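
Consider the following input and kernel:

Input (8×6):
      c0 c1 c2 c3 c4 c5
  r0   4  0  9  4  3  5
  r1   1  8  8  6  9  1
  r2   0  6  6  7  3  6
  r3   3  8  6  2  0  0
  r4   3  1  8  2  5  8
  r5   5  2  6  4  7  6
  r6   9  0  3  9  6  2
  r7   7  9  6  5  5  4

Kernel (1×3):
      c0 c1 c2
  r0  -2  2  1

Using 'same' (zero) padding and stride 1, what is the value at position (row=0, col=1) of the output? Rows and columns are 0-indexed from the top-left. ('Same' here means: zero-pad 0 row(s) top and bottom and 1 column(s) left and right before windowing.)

1

The receptive field on the zero-padded input at this output position is [4 0 9]. Elementwise product with the kernel and sum: 4·-2 + 0·2 + 9·1.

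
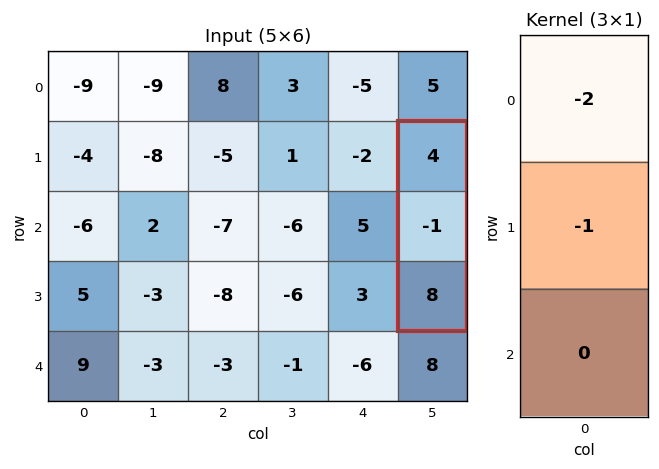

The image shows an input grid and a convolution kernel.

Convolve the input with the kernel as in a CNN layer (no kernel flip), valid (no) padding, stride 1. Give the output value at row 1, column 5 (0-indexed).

The receptive field on the input at this output position is [4 / -1 / 8]. Elementwise product with the kernel and sum: 4·-2 + -1·-1.

-7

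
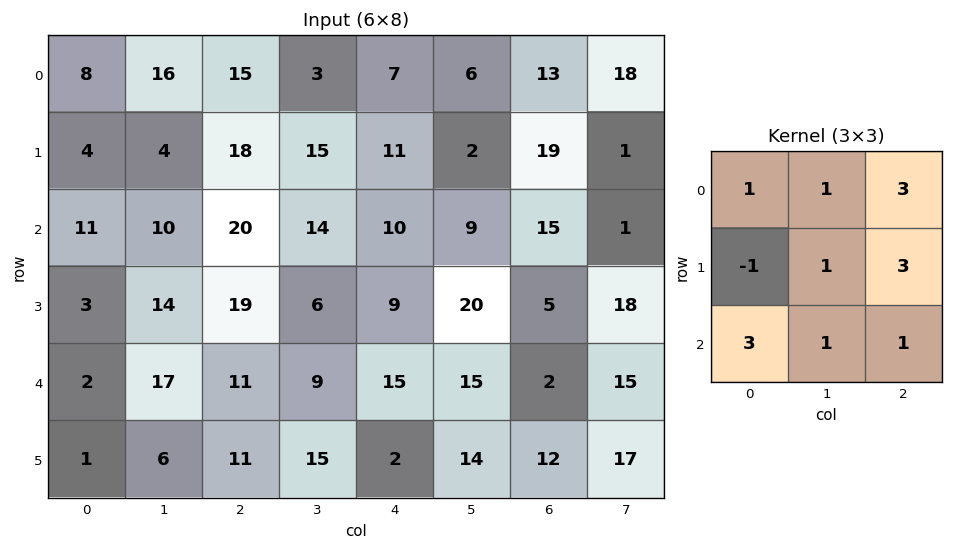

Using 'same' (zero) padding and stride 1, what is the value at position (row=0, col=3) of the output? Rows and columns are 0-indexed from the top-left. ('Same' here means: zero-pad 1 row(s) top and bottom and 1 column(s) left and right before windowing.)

The receptive field on the zero-padded input at this output position is [0 0 0 / 15 3 7 / 18 15 11]. Elementwise product with the kernel and sum: 0·1 + 0·1 + 0·3 + 15·-1 + 3·1 + 7·3 + 18·3 + 15·1 + 11·1.

89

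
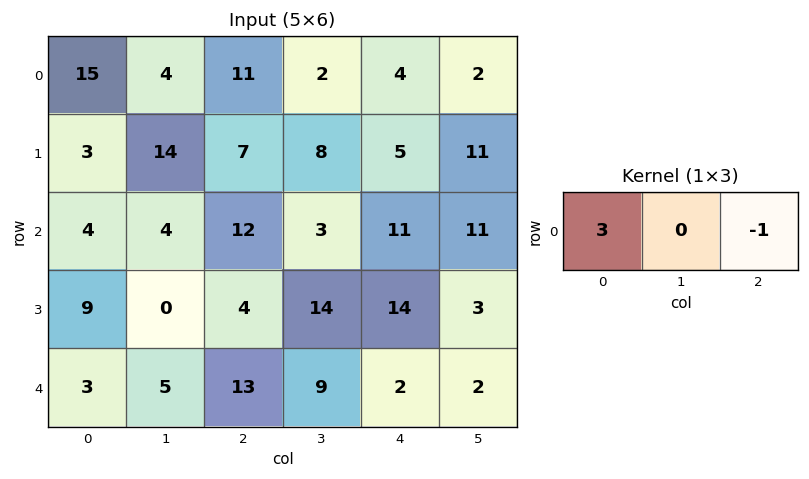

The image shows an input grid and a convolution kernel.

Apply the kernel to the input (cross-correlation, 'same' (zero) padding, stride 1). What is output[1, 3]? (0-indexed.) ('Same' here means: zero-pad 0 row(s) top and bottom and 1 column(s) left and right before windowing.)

16

The receptive field on the zero-padded input at this output position is [7 8 5]. Elementwise product with the kernel and sum: 7·3 + 5·-1.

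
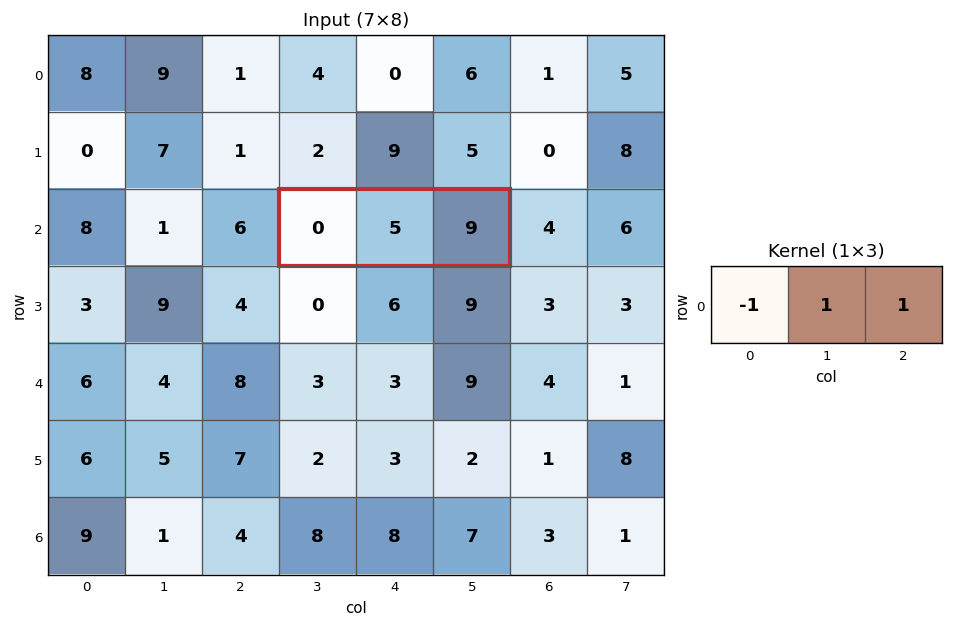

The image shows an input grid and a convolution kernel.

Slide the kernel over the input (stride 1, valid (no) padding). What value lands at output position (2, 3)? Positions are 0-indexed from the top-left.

14

The receptive field on the input at this output position is [0 5 9]. Elementwise product with the kernel and sum: 0·-1 + 5·1 + 9·1.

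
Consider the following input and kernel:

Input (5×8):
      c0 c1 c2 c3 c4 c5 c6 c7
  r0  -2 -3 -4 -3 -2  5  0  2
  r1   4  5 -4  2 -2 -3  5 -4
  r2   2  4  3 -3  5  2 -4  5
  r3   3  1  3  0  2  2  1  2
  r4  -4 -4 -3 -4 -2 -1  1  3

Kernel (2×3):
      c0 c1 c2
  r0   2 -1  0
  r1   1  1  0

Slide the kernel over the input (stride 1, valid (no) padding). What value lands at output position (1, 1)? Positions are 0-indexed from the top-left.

21

The receptive field on the input at this output position is [5 -4 2 / 4 3 -3]. Elementwise product with the kernel and sum: 5·2 + -4·-1 + 4·1 + 3·1.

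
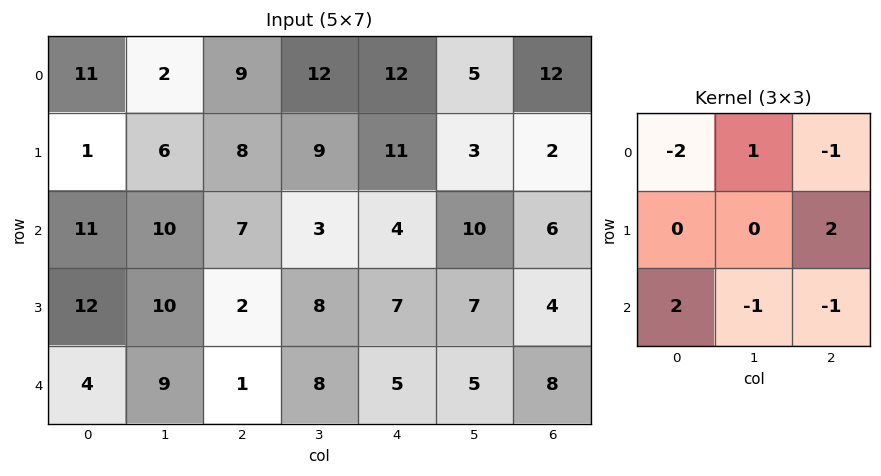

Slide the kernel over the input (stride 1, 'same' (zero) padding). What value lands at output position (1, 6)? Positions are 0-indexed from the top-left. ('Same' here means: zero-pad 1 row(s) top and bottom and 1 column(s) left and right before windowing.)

16

The receptive field on the zero-padded input at this output position is [5 12 0 / 3 2 0 / 10 6 0]. Elementwise product with the kernel and sum: 5·-2 + 12·1 + 0·-1 + 0·2 + 10·2 + 6·-1 + 0·-1.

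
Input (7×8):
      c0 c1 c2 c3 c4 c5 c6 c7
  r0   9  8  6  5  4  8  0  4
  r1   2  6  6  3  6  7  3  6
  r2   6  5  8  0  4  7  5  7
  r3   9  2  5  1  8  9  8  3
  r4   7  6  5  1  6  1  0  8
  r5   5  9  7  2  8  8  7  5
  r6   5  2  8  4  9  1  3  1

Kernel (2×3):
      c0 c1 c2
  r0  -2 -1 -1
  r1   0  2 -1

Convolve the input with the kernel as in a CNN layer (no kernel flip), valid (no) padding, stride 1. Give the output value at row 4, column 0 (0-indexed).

-14

The receptive field on the input at this output position is [7 6 5 / 5 9 7]. Elementwise product with the kernel and sum: 7·-2 + 6·-1 + 5·-1 + 9·2 + 7·-1.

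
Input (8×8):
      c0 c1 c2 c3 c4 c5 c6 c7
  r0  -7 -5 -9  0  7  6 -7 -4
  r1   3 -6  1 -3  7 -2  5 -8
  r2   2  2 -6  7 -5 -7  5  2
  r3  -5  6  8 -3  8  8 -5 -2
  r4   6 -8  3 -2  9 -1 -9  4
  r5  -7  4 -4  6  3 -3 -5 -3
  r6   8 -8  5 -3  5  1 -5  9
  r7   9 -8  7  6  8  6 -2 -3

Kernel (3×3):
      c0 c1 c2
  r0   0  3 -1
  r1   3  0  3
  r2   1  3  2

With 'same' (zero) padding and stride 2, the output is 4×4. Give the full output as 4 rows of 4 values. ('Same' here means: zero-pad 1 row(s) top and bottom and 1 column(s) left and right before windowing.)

Output[0,0]: The receptive field on the zero-padded input at this output position is [0 0 0 / 0 -7 -5 / 0 3 -6]. Elementwise product with the kernel and sum: 0·3 + 0·-1 + 0·3 + -5·3 + 0·1 + 3·3 + -6·2.

-18 -24 32 3
18 57 60 -3
-58 1 16 -28
-38 -26 48 12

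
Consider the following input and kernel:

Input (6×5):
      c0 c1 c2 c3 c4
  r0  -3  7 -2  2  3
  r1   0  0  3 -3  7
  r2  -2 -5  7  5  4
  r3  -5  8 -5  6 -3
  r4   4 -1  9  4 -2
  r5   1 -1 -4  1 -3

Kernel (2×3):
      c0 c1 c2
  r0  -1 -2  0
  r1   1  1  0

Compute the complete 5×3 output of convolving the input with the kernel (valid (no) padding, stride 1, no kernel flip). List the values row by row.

Output[0,0]: The receptive field on the input at this output position is [-3 7 -2 / 0 0 3]. Elementwise product with the kernel and sum: -3·-1 + 7·-2 + 0·1 + 0·1.
Output[0,1]: The receptive field on the input at this output position is [7 -2 2 / 0 3 -3]. Elementwise product with the kernel and sum: 7·-1 + -2·-2 + 0·1 + 3·1.

-11 0 -2
-7 -4 15
15 -6 -16
-8 10 6
-2 -22 -20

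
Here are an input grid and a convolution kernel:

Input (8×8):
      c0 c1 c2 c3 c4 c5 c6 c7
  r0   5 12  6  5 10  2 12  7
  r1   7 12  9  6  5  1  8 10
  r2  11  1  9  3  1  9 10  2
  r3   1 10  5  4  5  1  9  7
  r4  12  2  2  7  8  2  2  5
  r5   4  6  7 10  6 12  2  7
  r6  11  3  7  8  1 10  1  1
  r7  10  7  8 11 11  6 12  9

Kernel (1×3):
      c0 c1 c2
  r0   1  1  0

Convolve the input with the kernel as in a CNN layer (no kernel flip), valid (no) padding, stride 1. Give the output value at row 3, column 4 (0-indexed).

6

The receptive field on the input at this output position is [5 1 9]. Elementwise product with the kernel and sum: 5·1 + 1·1.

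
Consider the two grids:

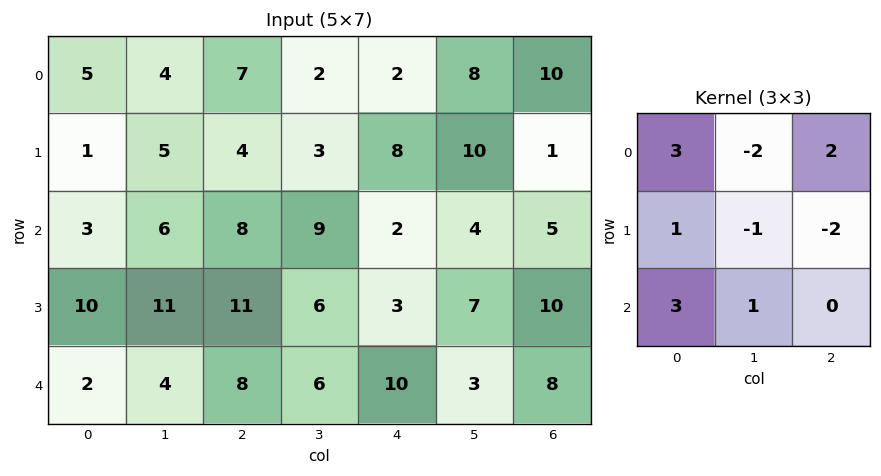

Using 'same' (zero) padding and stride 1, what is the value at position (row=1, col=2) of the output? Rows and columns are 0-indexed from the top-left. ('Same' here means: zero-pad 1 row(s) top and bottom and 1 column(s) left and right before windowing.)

23

The receptive field on the zero-padded input at this output position is [4 7 2 / 5 4 3 / 6 8 9]. Elementwise product with the kernel and sum: 4·3 + 7·-2 + 2·2 + 5·1 + 4·-1 + 3·-2 + 6·3 + 8·1.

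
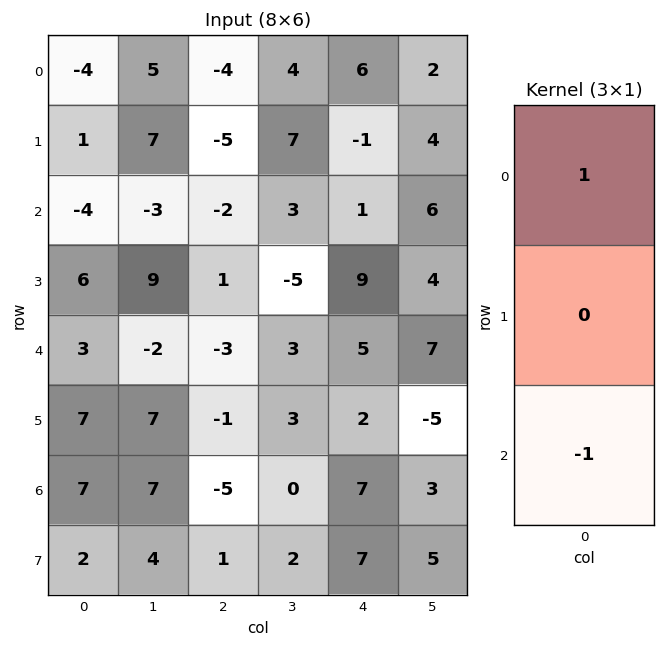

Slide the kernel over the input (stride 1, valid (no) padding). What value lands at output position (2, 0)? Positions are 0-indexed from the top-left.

The receptive field on the input at this output position is [-4 / 6 / 3]. Elementwise product with the kernel and sum: -4·1 + 3·-1.

-7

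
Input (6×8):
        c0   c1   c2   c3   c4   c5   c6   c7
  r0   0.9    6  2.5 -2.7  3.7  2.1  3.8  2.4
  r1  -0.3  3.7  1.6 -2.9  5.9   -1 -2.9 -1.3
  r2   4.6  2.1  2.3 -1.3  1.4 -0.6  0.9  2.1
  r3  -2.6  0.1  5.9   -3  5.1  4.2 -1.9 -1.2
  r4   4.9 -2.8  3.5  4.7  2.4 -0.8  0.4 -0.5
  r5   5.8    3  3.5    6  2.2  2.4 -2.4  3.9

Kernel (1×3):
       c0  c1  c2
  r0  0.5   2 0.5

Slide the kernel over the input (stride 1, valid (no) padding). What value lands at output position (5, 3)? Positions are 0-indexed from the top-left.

8.6

The receptive field on the input at this output position is [6 2.2 2.4]. Elementwise product with the kernel and sum: 6·0.5 + 2.2·2 + 2.4·0.5.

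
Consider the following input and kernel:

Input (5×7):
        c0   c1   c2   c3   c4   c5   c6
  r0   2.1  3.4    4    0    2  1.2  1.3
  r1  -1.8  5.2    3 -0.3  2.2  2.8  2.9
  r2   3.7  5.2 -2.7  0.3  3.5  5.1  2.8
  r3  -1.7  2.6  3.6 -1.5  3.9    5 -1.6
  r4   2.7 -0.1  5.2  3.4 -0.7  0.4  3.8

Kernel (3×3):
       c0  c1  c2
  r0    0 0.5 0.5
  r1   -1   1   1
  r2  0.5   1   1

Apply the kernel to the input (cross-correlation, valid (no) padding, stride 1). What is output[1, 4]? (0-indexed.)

The receptive field on the input at this output position is [2.2 2.8 2.9 / 3.5 5.1 2.8 / 3.9 5 -1.6]. Elementwise product with the kernel and sum: 2.8·0.5 + 2.9·0.5 + 3.5·-1 + 5.1·1 + 2.8·1 + 3.9·0.5 + 5·1 + -1.6·1.

12.6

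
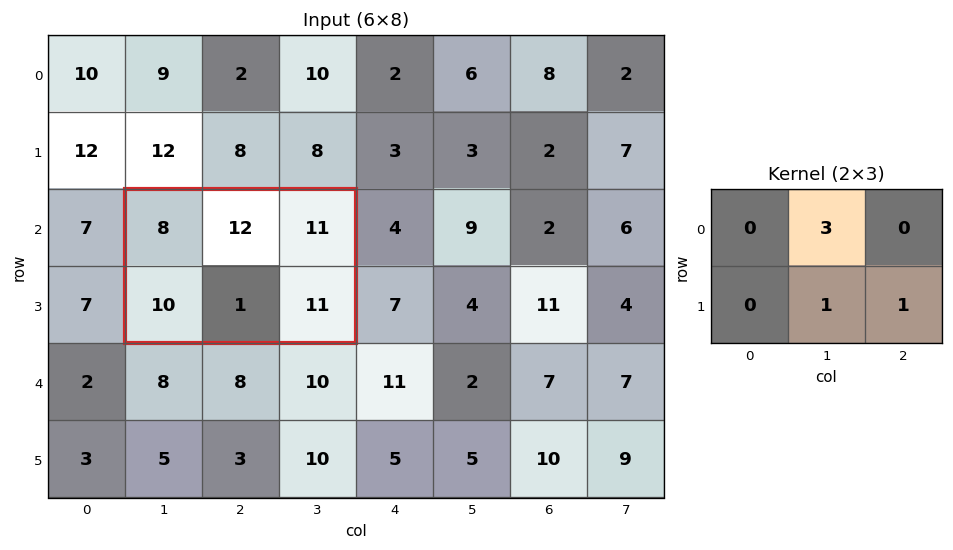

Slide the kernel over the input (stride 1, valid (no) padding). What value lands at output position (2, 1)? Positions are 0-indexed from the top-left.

48

The receptive field on the input at this output position is [8 12 11 / 10 1 11]. Elementwise product with the kernel and sum: 12·3 + 1·1 + 11·1.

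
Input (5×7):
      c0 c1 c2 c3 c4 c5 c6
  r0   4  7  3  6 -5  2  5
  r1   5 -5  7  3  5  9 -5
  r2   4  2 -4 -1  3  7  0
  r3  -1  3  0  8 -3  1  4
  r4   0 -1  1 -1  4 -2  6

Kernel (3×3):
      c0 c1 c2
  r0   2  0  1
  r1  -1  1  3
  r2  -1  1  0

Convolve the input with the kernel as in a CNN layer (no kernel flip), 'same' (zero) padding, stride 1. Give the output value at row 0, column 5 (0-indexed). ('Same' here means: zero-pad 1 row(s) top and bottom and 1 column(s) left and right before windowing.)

The receptive field on the zero-padded input at this output position is [0 0 0 / -5 2 5 / 5 9 -5]. Elementwise product with the kernel and sum: 0·2 + 0·1 + -5·-1 + 2·1 + 5·3 + 5·-1 + 9·1.

26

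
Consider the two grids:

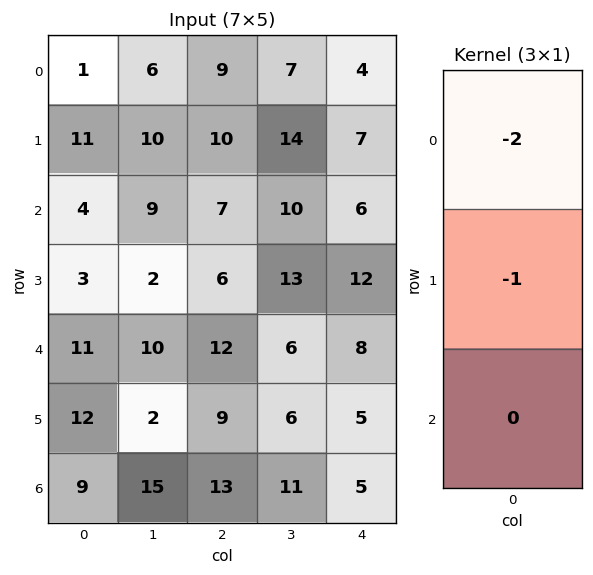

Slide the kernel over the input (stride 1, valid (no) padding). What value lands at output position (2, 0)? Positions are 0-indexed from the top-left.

-11

The receptive field on the input at this output position is [4 / 3 / 11]. Elementwise product with the kernel and sum: 4·-2 + 3·-1.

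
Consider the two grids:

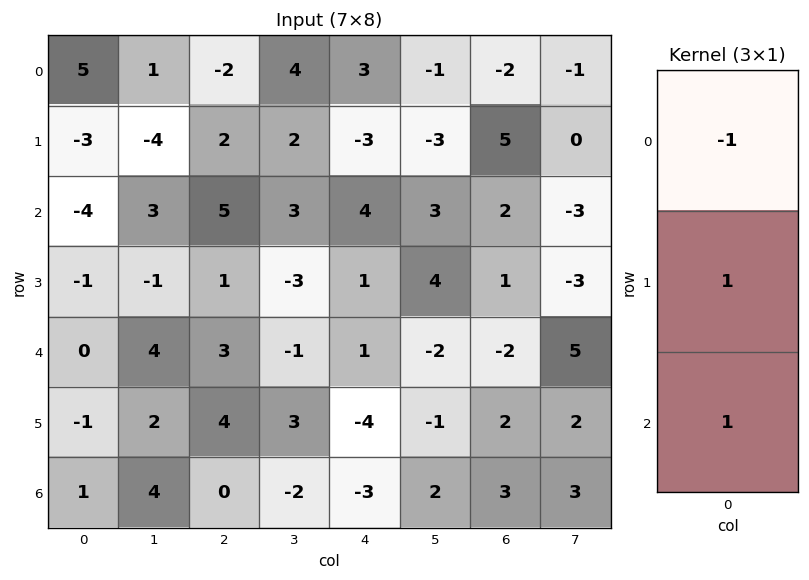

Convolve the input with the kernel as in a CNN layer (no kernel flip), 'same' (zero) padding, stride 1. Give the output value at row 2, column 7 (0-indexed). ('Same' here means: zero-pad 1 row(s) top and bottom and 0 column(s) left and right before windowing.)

-6

The receptive field on the zero-padded input at this output position is [0 / -3 / -3]. Elementwise product with the kernel and sum: 0·-1 + -3·1 + -3·1.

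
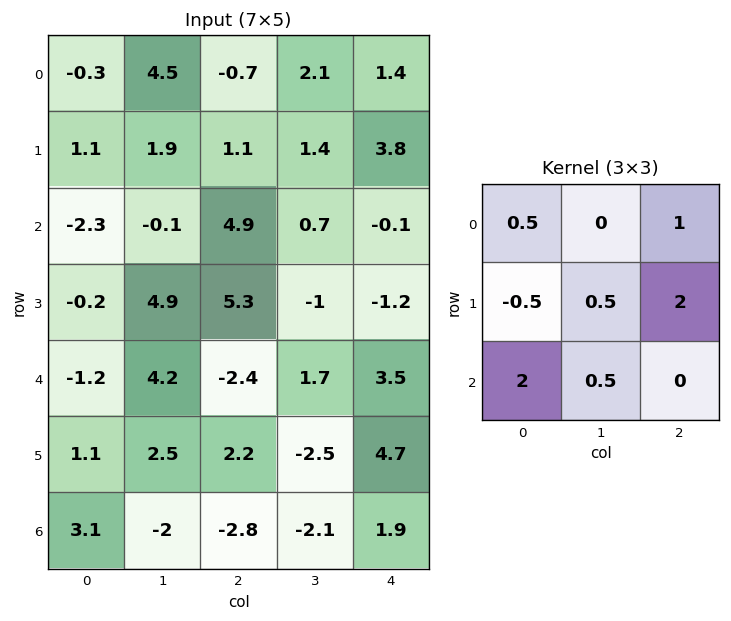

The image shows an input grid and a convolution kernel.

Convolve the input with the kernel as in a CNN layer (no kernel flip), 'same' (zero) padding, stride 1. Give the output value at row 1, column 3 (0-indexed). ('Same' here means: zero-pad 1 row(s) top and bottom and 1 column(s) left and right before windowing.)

The receptive field on the zero-padded input at this output position is [-0.7 2.1 1.4 / 1.1 1.4 3.8 / 4.9 0.7 -0.1]. Elementwise product with the kernel and sum: -0.7·0.5 + 1.4·1 + 1.1·-0.5 + 1.4·0.5 + 3.8·2 + 4.9·2 + 0.7·0.5.

18.95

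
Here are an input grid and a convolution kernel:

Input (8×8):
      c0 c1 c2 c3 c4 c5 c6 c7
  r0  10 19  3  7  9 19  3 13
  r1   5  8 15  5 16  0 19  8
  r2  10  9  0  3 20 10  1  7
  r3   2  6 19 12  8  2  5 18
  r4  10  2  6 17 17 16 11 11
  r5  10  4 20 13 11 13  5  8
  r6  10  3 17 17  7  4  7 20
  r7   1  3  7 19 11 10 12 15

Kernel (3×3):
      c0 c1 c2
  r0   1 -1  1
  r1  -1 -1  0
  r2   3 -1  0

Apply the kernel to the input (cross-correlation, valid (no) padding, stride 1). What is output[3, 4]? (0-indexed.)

-2

The receptive field on the input at this output position is [8 2 5 / 17 16 11 / 11 13 5]. Elementwise product with the kernel and sum: 8·1 + 2·-1 + 5·1 + 17·-1 + 16·-1 + 11·3 + 13·-1.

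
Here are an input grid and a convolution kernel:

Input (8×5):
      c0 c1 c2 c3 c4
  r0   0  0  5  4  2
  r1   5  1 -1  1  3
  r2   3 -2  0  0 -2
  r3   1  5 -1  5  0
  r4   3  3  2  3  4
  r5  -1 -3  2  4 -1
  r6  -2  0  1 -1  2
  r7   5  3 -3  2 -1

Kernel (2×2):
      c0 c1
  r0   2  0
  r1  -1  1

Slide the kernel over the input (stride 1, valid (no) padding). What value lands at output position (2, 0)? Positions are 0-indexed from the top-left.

10

The receptive field on the input at this output position is [3 -2 / 1 5]. Elementwise product with the kernel and sum: 3·2 + 1·-1 + 5·1.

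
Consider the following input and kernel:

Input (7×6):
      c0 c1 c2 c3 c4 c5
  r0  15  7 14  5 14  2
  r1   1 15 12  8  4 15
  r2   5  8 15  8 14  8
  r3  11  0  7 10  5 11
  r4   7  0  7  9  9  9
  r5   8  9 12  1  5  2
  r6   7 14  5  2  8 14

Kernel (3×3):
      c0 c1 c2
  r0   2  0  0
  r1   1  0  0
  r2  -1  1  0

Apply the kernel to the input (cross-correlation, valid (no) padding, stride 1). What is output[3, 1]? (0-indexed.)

The receptive field on the input at this output position is [0 7 10 / 0 7 9 / 9 12 1]. Elementwise product with the kernel and sum: 0·2 + 0·1 + 9·-1 + 12·1.

3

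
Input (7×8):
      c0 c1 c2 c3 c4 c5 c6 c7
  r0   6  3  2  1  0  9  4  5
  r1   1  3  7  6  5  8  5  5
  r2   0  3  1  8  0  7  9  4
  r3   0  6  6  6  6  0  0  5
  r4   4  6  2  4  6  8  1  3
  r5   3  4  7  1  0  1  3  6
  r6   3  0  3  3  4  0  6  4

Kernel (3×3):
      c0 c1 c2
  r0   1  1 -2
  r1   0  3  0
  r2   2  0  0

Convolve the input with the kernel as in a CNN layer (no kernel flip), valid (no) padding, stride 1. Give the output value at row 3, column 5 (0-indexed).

-5

The receptive field on the input at this output position is [0 0 5 / 8 1 3 / 1 3 6]. Elementwise product with the kernel and sum: 0·1 + 0·1 + 5·-2 + 1·3 + 1·2.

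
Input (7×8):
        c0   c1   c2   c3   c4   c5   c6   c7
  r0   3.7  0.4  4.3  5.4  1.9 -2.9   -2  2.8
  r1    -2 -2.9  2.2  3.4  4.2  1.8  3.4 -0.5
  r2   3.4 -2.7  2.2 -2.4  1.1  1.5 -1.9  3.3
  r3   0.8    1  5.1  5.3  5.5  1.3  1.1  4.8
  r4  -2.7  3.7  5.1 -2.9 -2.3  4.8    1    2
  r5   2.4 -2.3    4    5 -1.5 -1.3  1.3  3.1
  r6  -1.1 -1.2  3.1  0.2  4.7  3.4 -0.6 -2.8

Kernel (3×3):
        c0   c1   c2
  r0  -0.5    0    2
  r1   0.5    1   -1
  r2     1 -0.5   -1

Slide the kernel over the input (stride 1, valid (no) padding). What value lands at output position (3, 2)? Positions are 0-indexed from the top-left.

The receptive field on the input at this output position is [5.1 5.3 5.5 / 5.1 -2.9 -2.3 / 4 5 -1.5]. Elementwise product with the kernel and sum: 5.1·-0.5 + 5.5·2 + 5.1·0.5 + -2.9·1 + -2.3·-1 + 4·1 + 5·-0.5 + -1.5·-1.

13.4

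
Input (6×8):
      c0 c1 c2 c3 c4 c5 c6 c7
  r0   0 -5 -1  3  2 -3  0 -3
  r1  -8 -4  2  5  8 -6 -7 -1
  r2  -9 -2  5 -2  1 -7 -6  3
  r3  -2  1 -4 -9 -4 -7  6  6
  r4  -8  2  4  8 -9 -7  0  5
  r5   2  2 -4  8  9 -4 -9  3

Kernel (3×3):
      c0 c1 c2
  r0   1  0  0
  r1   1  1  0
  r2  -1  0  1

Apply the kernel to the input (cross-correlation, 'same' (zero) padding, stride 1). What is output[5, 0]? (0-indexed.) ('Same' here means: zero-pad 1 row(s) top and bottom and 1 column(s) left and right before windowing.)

The receptive field on the zero-padded input at this output position is [0 -8 2 / 0 2 2 / 0 0 0]. Elementwise product with the kernel and sum: 0·1 + 0·1 + 2·1 + 0·-1 + 0·1.

2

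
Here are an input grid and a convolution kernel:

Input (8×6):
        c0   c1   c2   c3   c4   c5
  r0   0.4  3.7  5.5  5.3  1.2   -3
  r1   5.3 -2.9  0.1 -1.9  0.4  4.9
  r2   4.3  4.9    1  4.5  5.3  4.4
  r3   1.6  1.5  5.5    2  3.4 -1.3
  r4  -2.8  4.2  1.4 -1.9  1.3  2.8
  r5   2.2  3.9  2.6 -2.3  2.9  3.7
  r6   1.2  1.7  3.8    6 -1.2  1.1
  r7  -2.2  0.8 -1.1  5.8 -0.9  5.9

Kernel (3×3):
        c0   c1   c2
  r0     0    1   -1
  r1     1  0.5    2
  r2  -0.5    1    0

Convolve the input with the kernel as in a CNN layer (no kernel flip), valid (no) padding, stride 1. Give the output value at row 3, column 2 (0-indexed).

-1.95

The receptive field on the input at this output position is [5.5 2 3.4 / 1.4 -1.9 1.3 / 2.6 -2.3 2.9]. Elementwise product with the kernel and sum: 2·1 + 3.4·-1 + 1.4·1 + -1.9·0.5 + 1.3·2 + 2.6·-0.5 + -2.3·1.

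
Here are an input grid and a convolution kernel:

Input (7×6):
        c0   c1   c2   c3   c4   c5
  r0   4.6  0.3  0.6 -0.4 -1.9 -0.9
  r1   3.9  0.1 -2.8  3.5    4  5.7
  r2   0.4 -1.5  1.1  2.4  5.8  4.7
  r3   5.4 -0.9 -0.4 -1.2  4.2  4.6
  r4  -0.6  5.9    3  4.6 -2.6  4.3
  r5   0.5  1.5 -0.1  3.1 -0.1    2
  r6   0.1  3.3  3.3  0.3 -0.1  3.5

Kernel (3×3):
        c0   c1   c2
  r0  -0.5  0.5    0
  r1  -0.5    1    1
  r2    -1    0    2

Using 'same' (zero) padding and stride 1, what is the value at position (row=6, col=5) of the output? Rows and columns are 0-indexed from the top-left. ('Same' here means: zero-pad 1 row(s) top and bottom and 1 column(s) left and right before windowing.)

The receptive field on the zero-padded input at this output position is [-0.1 2 0 / -0.1 3.5 0 / 0 0 0]. Elementwise product with the kernel and sum: -0.1·-0.5 + 2·0.5 + -0.1·-0.5 + 3.5·1 + 0·1 + 0·-1 + 0·2.

4.6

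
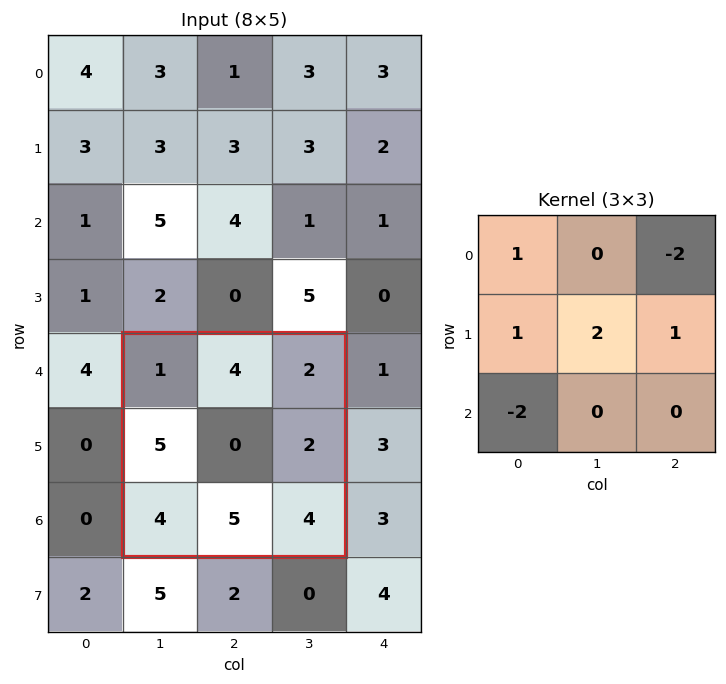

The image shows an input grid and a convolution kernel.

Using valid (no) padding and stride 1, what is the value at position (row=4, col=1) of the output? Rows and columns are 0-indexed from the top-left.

-4

The receptive field on the input at this output position is [1 4 2 / 5 0 2 / 4 5 4]. Elementwise product with the kernel and sum: 1·1 + 2·-2 + 5·1 + 0·2 + 2·1 + 4·-2.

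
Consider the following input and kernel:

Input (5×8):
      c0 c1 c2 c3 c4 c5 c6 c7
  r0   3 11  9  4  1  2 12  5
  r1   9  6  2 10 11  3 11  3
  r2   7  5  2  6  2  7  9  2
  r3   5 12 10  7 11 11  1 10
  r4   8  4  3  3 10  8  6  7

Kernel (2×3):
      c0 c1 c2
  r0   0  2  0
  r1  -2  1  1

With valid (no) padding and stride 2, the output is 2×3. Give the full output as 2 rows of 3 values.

12 25 -4
22 10 4

Output[0,0]: The receptive field on the input at this output position is [3 11 9 / 9 6 2]. Elementwise product with the kernel and sum: 11·2 + 9·-2 + 6·1 + 2·1.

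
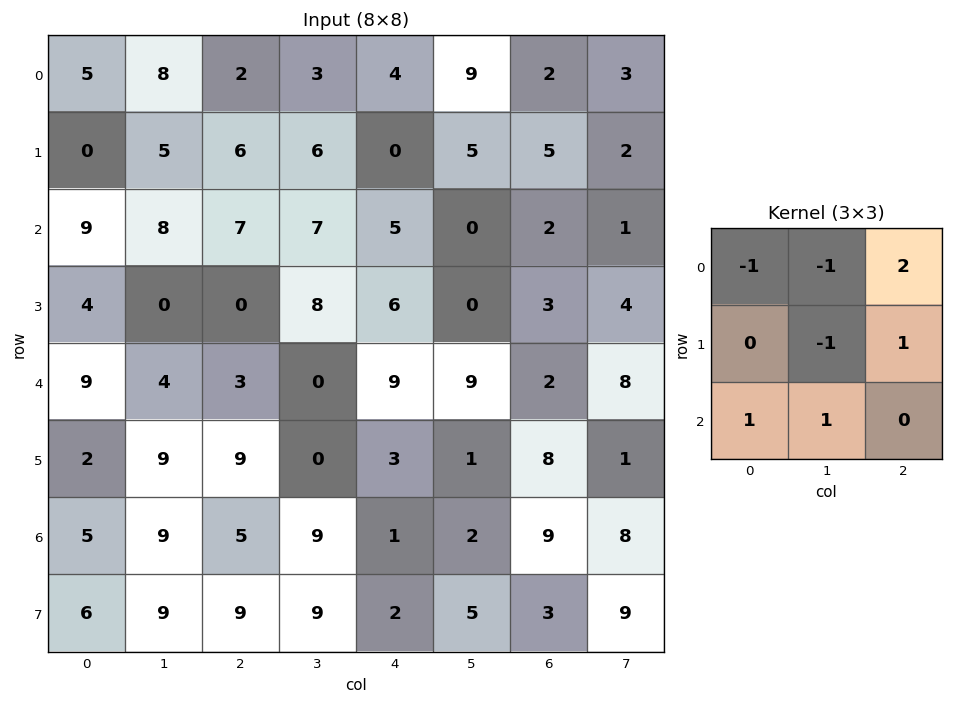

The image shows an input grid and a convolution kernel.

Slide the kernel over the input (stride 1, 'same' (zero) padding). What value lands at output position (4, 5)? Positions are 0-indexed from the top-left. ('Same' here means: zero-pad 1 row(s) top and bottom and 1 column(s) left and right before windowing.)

-3

The receptive field on the zero-padded input at this output position is [6 0 3 / 9 9 2 / 3 1 8]. Elementwise product with the kernel and sum: 6·-1 + 0·-1 + 3·2 + 9·-1 + 2·1 + 3·1 + 1·1.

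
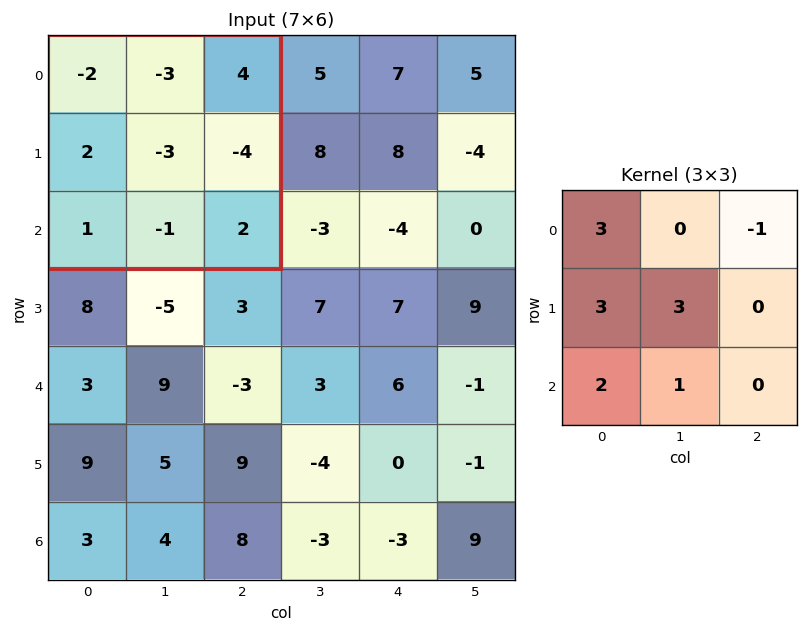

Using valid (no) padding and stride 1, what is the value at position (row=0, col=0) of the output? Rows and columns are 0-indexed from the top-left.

-12

The receptive field on the input at this output position is [-2 -3 4 / 2 -3 -4 / 1 -1 2]. Elementwise product with the kernel and sum: -2·3 + 4·-1 + 2·3 + -3·3 + 1·2 + -1·1.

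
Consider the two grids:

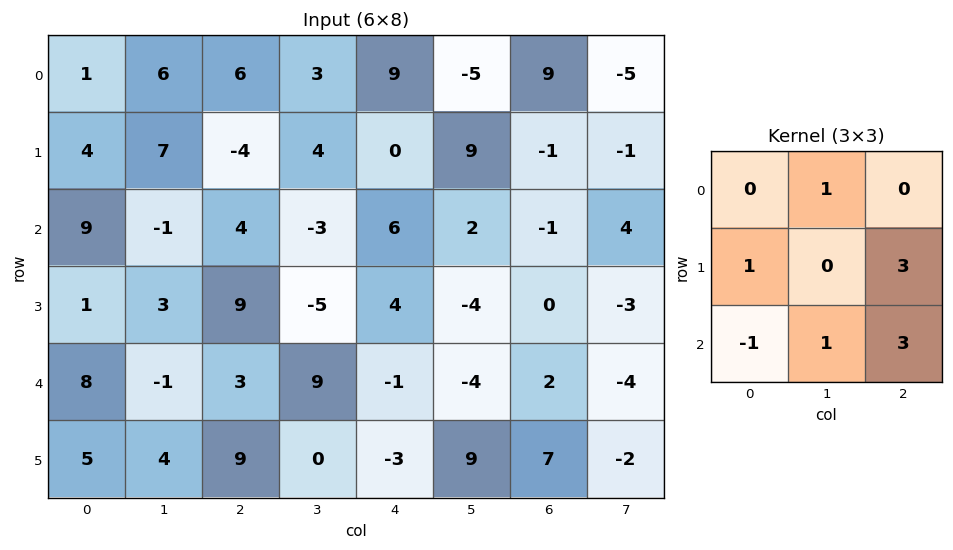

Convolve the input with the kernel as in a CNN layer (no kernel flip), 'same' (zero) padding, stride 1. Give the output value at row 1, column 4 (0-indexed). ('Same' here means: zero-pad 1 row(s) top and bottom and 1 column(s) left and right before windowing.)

The receptive field on the zero-padded input at this output position is [3 9 -5 / 4 0 9 / -3 6 2]. Elementwise product with the kernel and sum: 9·1 + 4·1 + 9·3 + -3·-1 + 6·1 + 2·3.

55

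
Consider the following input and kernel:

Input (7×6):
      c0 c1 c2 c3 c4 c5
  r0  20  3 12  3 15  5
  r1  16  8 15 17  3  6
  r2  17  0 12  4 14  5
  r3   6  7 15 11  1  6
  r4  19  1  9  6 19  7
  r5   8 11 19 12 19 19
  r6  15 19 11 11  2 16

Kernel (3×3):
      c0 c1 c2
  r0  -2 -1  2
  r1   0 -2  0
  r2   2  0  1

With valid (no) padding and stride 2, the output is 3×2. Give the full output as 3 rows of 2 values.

Output[0,0]: The receptive field on the input at this output position is [20 3 12 / 16 8 15 / 17 0 12]. Elementwise product with the kernel and sum: 20·-2 + 3·-1 + 12·2 + 8·-2 + 17·2 + 12·1.

11 7
23 15
-2 14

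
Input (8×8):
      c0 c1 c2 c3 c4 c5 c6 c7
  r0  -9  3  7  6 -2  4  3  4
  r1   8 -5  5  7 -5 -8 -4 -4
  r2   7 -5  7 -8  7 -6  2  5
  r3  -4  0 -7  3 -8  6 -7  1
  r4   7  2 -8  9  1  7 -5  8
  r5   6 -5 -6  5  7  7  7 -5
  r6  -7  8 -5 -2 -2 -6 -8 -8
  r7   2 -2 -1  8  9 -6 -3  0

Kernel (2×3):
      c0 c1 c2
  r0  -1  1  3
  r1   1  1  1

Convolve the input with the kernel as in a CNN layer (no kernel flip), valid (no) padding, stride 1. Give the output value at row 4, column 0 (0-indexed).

The receptive field on the input at this output position is [7 2 -8 / 6 -5 -6]. Elementwise product with the kernel and sum: 7·-1 + 2·1 + -8·3 + 6·1 + -5·1 + -6·1.

-34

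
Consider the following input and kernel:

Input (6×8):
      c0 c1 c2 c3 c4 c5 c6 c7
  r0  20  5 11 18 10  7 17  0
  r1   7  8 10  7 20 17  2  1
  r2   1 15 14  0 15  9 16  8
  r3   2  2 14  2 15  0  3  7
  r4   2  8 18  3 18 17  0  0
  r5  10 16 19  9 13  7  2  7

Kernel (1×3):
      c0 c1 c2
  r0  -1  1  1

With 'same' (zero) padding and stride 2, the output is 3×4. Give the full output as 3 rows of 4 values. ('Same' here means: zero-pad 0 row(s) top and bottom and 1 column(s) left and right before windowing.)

25 24 -1 10
16 -1 24 15
10 13 32 -17

Output[0,0]: The receptive field on the zero-padded input at this output position is [0 20 5]. Elementwise product with the kernel and sum: 0·-1 + 20·1 + 5·1.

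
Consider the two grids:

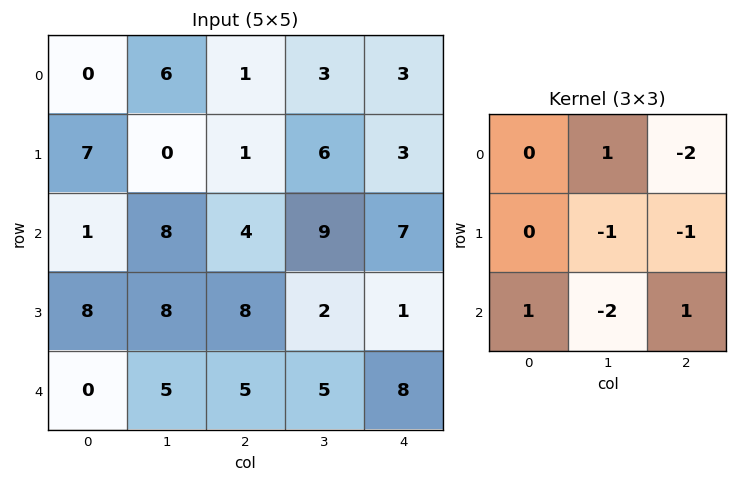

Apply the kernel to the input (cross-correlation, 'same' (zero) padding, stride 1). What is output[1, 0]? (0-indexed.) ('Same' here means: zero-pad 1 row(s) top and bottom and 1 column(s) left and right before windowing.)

-13

The receptive field on the zero-padded input at this output position is [0 0 6 / 0 7 0 / 0 1 8]. Elementwise product with the kernel and sum: 0·1 + 6·-2 + 7·-1 + 0·-1 + 0·1 + 1·-2 + 8·1.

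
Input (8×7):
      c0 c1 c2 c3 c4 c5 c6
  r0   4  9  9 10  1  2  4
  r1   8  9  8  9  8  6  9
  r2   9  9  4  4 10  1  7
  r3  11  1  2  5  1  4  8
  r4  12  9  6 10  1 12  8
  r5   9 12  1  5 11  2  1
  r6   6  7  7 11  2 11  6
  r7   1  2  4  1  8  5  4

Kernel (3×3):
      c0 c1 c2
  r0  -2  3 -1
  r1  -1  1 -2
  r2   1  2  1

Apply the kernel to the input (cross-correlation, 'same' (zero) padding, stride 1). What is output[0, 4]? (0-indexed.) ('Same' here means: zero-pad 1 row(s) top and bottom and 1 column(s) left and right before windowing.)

The receptive field on the zero-padded input at this output position is [0 0 0 / 10 1 2 / 9 8 6]. Elementwise product with the kernel and sum: 0·-2 + 0·3 + 0·-1 + 10·-1 + 1·1 + 2·-2 + 9·1 + 8·2 + 6·1.

18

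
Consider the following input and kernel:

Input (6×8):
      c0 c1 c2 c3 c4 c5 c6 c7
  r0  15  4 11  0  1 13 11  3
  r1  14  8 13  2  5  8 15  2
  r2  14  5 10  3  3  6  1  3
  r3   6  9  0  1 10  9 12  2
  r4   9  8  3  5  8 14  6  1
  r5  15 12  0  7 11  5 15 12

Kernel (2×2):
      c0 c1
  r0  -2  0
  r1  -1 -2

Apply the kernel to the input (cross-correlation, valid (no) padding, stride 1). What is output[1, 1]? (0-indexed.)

-41

The receptive field on the input at this output position is [8 13 / 5 10]. Elementwise product with the kernel and sum: 8·-2 + 5·-1 + 10·-2.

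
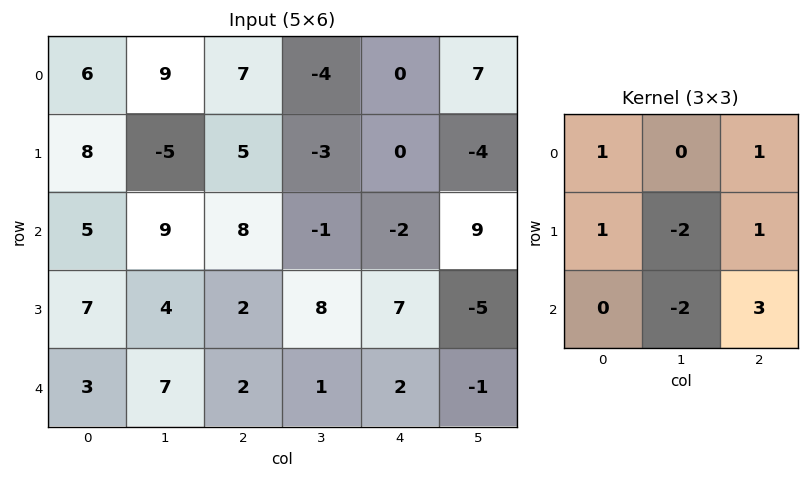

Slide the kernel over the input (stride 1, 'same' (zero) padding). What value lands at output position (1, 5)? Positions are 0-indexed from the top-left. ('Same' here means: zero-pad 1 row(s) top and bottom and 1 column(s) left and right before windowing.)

-10

The receptive field on the zero-padded input at this output position is [0 7 0 / 0 -4 0 / -2 9 0]. Elementwise product with the kernel and sum: 0·1 + 0·1 + 0·1 + -4·-2 + 0·1 + 9·-2 + 0·3.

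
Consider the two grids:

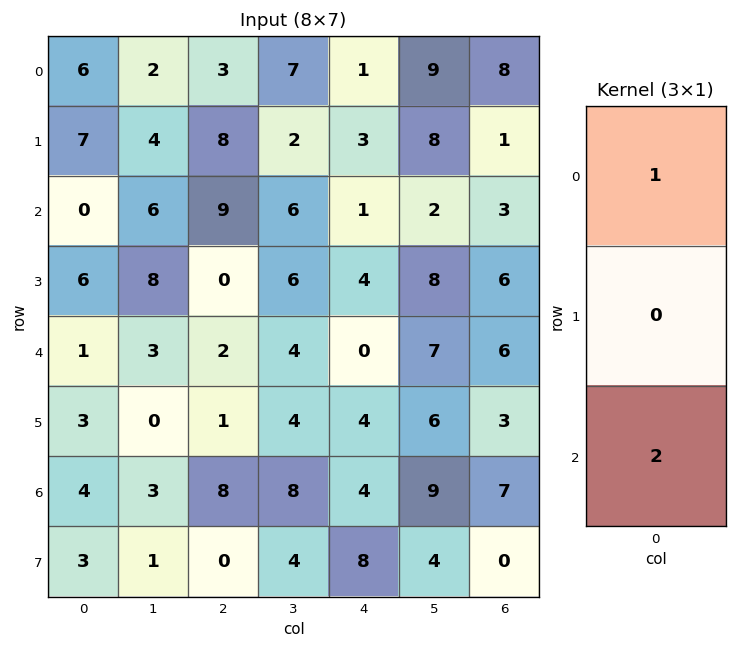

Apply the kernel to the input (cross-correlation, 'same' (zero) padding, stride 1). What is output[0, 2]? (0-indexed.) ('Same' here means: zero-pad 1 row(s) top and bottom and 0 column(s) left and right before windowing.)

The receptive field on the zero-padded input at this output position is [0 / 3 / 8]. Elementwise product with the kernel and sum: 0·1 + 8·2.

16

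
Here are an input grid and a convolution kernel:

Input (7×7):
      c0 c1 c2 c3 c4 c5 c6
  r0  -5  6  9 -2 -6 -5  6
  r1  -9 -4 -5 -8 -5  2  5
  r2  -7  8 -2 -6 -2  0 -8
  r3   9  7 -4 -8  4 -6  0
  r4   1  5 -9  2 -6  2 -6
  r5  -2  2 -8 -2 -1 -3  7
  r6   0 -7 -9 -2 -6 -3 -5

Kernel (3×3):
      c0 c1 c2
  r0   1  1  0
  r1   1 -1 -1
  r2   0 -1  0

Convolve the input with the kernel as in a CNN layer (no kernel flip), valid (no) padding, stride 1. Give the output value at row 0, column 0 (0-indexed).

The receptive field on the input at this output position is [-5 6 9 / -9 -4 -5 / -7 8 -2]. Elementwise product with the kernel and sum: -5·1 + 6·1 + -9·1 + -4·-1 + -5·-1 + 8·-1.

-7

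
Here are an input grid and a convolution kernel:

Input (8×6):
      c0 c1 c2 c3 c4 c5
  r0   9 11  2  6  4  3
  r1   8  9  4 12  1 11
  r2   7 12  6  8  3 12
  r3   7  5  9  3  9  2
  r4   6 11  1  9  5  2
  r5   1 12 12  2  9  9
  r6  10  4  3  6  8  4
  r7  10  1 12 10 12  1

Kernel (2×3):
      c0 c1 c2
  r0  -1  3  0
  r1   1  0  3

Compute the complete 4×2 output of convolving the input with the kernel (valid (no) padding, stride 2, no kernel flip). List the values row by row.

Output[0,0]: The receptive field on the input at this output position is [9 11 2 / 8 9 4]. Elementwise product with the kernel and sum: 9·-1 + 11·3 + 8·1 + 4·3.

44 23
63 54
64 65
48 63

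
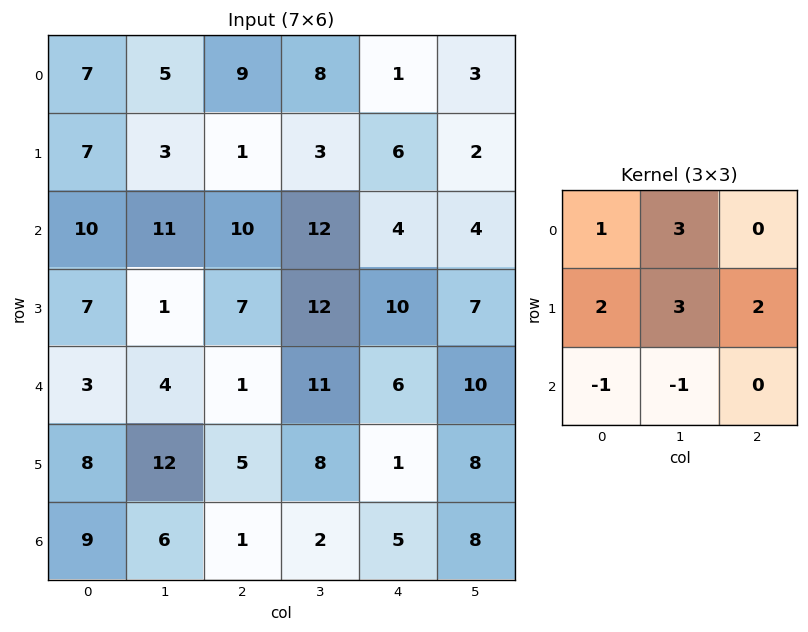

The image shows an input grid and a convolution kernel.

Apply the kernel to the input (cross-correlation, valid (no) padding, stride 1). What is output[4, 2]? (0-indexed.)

The receptive field on the input at this output position is [1 11 6 / 5 8 1 / 1 2 5]. Elementwise product with the kernel and sum: 1·1 + 11·3 + 5·2 + 8·3 + 1·2 + 1·-1 + 2·-1.

67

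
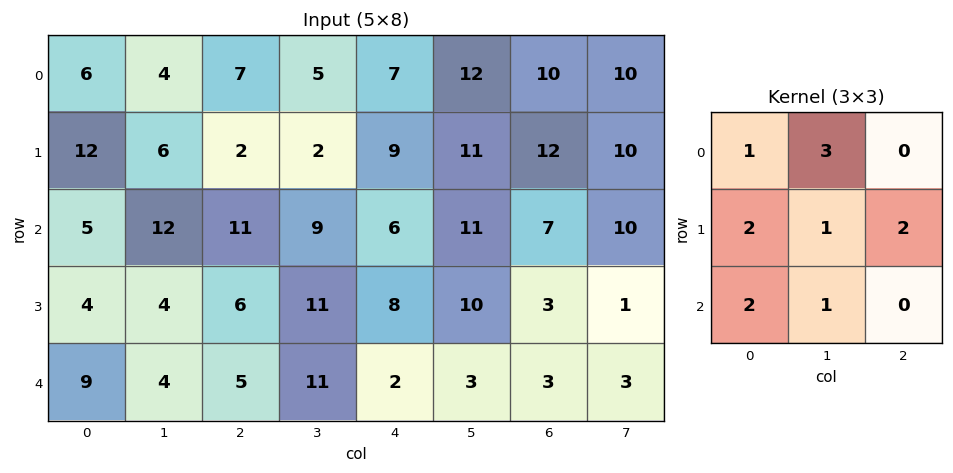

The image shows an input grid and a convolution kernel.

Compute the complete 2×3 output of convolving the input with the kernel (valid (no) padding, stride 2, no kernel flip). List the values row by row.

Output[0,0]: The receptive field on the input at this output position is [6 4 7 / 12 6 2 / 5 12 11]. Elementwise product with the kernel and sum: 6·1 + 4·3 + 12·2 + 6·1 + 2·2 + 5·2 + 12·1.

74 77 119
87 98 78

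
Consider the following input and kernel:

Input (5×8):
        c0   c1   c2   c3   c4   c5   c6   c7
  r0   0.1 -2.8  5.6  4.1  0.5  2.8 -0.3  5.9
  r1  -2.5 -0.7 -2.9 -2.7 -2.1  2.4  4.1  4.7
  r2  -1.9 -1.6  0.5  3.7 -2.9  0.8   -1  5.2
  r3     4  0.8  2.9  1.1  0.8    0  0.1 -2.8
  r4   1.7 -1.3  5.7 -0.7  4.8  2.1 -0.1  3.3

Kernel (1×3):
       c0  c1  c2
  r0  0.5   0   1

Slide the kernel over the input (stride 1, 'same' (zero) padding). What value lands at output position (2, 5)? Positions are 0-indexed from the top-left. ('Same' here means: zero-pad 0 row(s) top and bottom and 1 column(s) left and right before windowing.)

The receptive field on the zero-padded input at this output position is [-2.9 0.8 -1]. Elementwise product with the kernel and sum: -2.9·0.5 + -1·1.

-2.45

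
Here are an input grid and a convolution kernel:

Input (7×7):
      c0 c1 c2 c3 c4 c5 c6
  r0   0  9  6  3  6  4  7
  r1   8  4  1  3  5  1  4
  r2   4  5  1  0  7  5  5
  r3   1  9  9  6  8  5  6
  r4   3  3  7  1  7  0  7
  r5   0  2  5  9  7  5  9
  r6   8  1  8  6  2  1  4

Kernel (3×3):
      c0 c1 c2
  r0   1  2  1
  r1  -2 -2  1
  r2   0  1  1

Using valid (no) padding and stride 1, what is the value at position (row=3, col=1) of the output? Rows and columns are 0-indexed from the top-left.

The receptive field on the input at this output position is [9 9 6 / 3 7 1 / 2 5 9]. Elementwise product with the kernel and sum: 9·1 + 9·2 + 6·1 + 3·-2 + 7·-2 + 1·1 + 5·1 + 9·1.

28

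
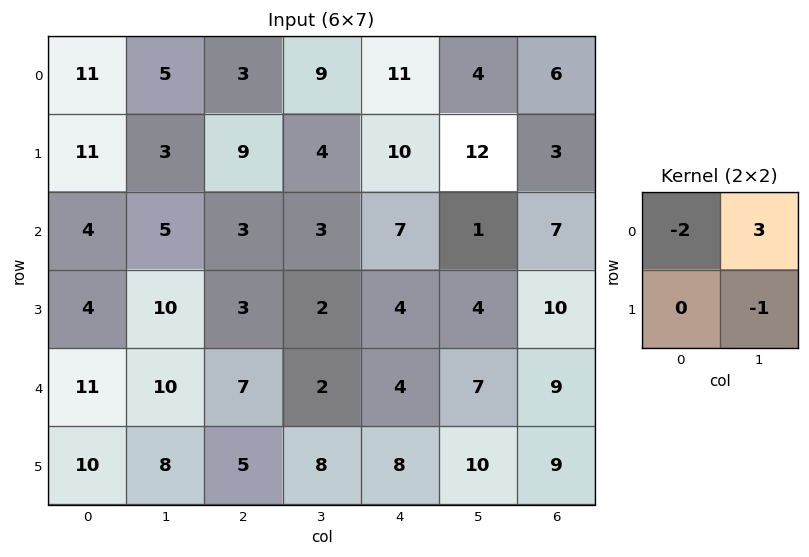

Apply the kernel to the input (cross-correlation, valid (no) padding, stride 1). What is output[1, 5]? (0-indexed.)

-22

The receptive field on the input at this output position is [12 3 / 1 7]. Elementwise product with the kernel and sum: 12·-2 + 3·3 + 7·-1.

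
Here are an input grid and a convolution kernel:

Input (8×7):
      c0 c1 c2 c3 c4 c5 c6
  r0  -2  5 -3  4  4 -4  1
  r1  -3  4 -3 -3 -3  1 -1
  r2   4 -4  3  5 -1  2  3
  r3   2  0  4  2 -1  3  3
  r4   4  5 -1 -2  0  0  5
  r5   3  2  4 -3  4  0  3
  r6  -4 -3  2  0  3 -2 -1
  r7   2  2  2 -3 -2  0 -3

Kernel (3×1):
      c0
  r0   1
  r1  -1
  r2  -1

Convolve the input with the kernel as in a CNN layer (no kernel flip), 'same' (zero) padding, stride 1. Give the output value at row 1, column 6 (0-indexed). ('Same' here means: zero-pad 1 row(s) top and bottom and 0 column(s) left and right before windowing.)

The receptive field on the zero-padded input at this output position is [1 / -1 / 3]. Elementwise product with the kernel and sum: 1·1 + -1·-1 + 3·-1.

-1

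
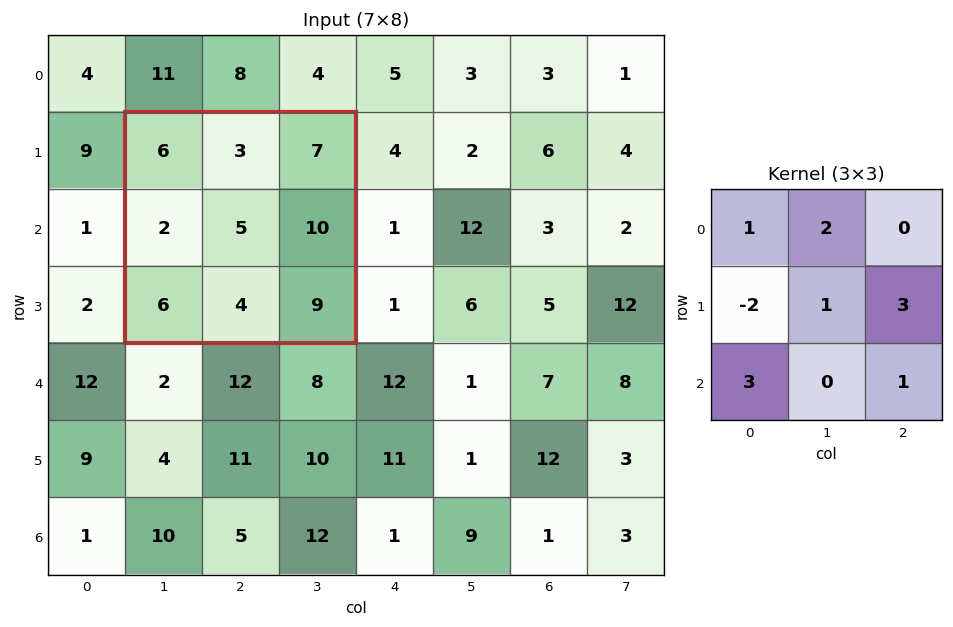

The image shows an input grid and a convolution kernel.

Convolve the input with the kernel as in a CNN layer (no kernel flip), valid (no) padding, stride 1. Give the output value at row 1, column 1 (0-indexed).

70

The receptive field on the input at this output position is [6 3 7 / 2 5 10 / 6 4 9]. Elementwise product with the kernel and sum: 6·1 + 3·2 + 2·-2 + 5·1 + 10·3 + 6·3 + 9·1.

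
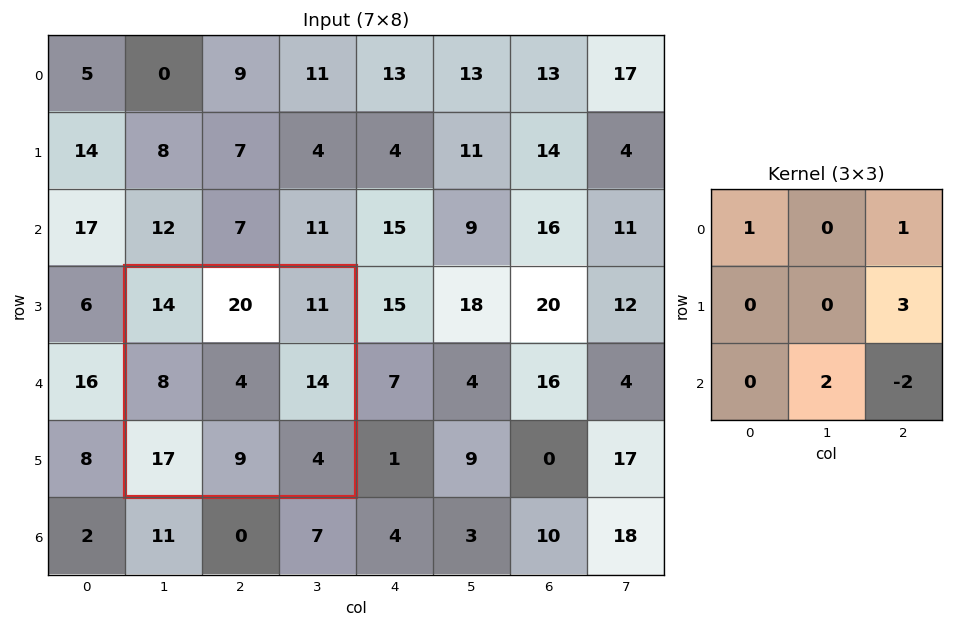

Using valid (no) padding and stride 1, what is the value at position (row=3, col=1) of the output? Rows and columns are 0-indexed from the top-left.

77

The receptive field on the input at this output position is [14 20 11 / 8 4 14 / 17 9 4]. Elementwise product with the kernel and sum: 14·1 + 11·1 + 14·3 + 9·2 + 4·-2.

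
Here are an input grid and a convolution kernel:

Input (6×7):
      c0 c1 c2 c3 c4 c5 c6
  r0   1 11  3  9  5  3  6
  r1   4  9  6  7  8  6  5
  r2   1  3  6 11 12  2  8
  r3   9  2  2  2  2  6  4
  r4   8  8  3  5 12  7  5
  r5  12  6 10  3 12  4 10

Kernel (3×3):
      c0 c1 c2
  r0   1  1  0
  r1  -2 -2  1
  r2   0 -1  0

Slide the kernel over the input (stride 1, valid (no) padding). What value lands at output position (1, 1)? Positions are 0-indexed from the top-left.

6

The receptive field on the input at this output position is [9 6 7 / 3 6 11 / 2 2 2]. Elementwise product with the kernel and sum: 9·1 + 6·1 + 3·-2 + 6·-2 + 11·1 + 2·-1.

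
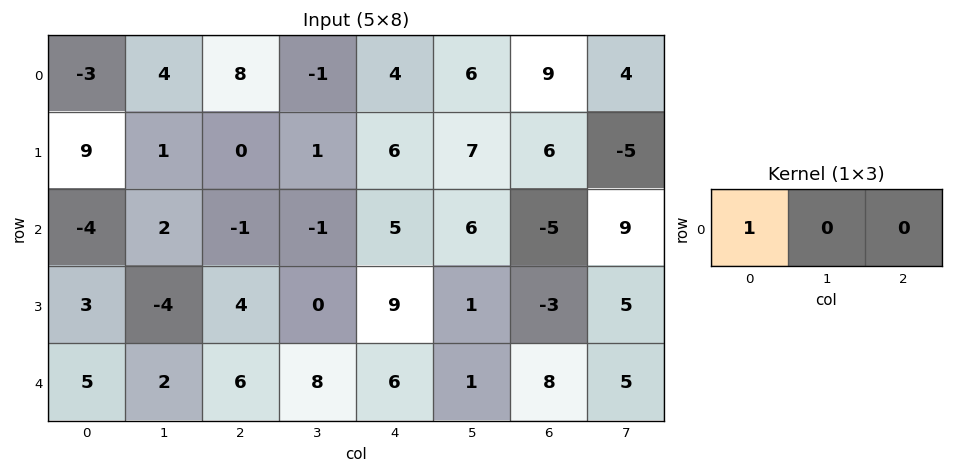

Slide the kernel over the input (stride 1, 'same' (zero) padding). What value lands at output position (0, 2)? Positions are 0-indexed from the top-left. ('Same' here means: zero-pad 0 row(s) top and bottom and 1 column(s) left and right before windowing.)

The receptive field on the zero-padded input at this output position is [4 8 -1]. Elementwise product with the kernel and sum: 4·1.

4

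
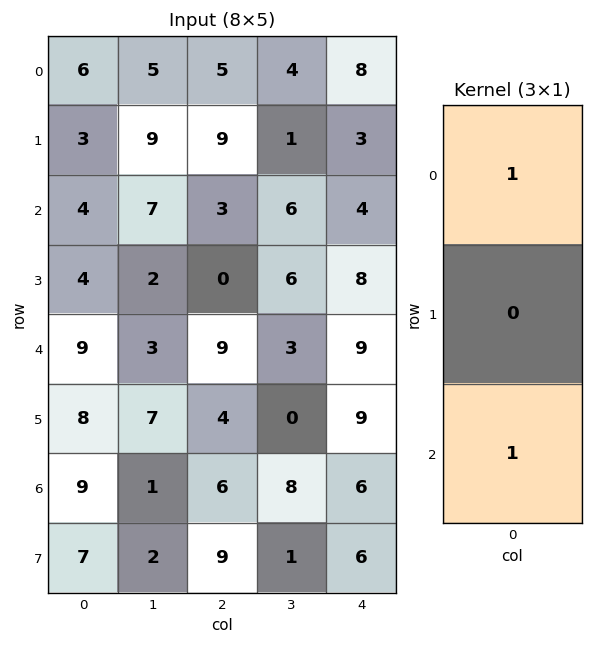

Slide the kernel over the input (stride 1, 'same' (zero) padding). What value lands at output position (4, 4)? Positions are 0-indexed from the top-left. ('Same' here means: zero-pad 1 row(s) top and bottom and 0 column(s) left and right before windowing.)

17

The receptive field on the zero-padded input at this output position is [8 / 9 / 9]. Elementwise product with the kernel and sum: 8·1 + 9·1.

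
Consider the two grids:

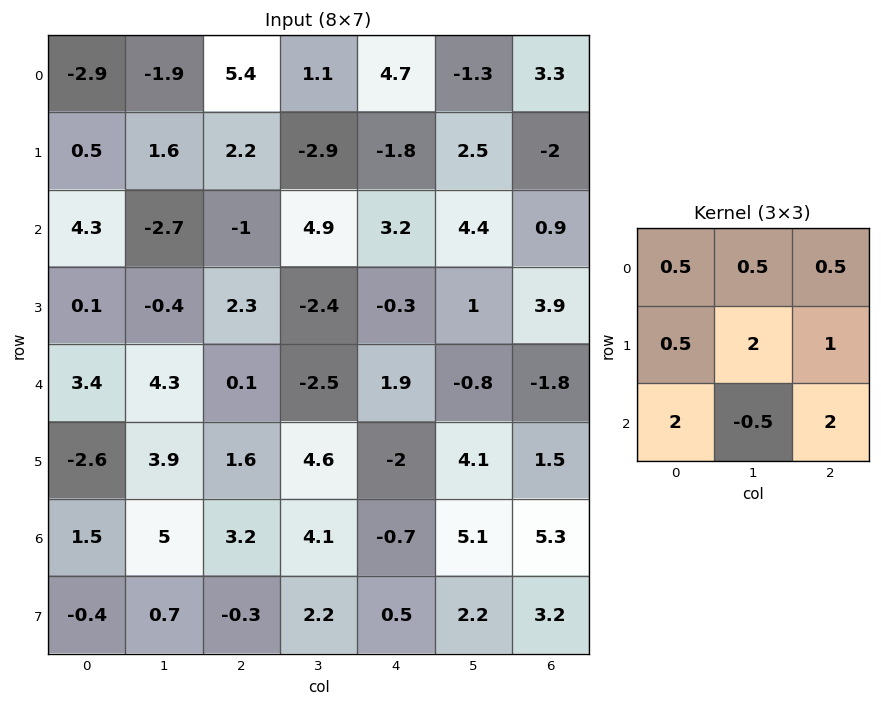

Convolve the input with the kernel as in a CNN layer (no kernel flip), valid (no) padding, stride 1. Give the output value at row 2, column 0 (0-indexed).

6.7

The receptive field on the input at this output position is [4.3 -2.7 -1 / 0.1 -0.4 2.3 / 3.4 4.3 0.1]. Elementwise product with the kernel and sum: 4.3·0.5 + -2.7·0.5 + -1·0.5 + 0.1·0.5 + -0.4·2 + 2.3·1 + 3.4·2 + 4.3·-0.5 + 0.1·2.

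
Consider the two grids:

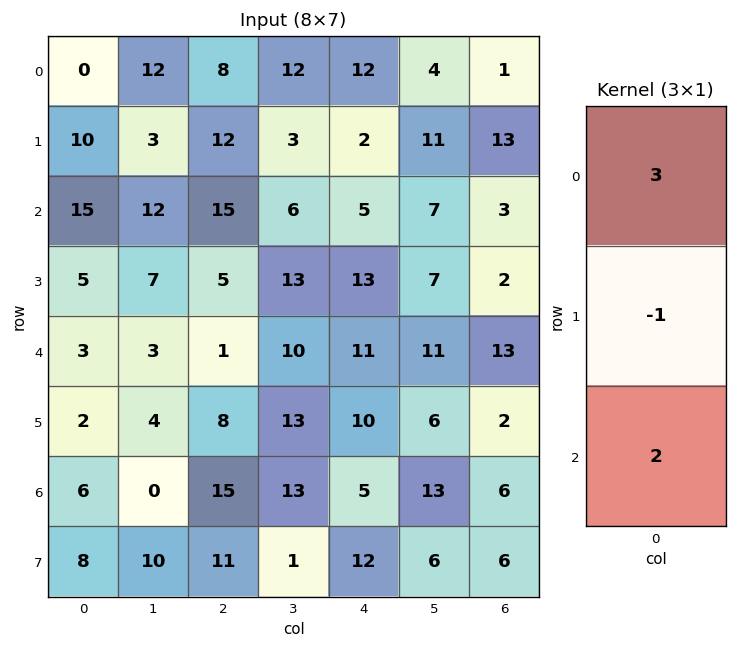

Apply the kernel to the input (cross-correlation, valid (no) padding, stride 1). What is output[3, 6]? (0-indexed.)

-3

The receptive field on the input at this output position is [2 / 13 / 2]. Elementwise product with the kernel and sum: 2·3 + 13·-1 + 2·2.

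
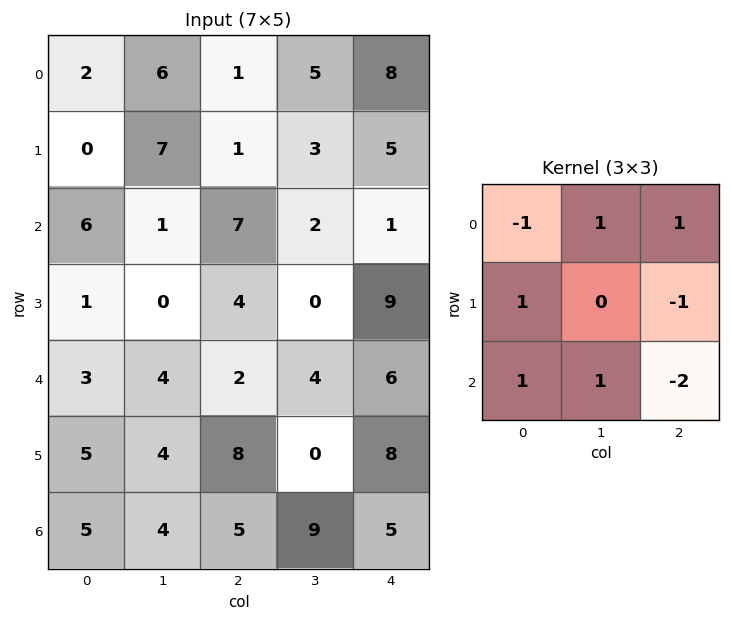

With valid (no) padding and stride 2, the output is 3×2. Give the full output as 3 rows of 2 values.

-3 15
2 -15
-1 12

Output[0,0]: The receptive field on the input at this output position is [2 6 1 / 0 7 1 / 6 1 7]. Elementwise product with the kernel and sum: 2·-1 + 6·1 + 1·1 + 0·1 + 1·-1 + 6·1 + 1·1 + 7·-2.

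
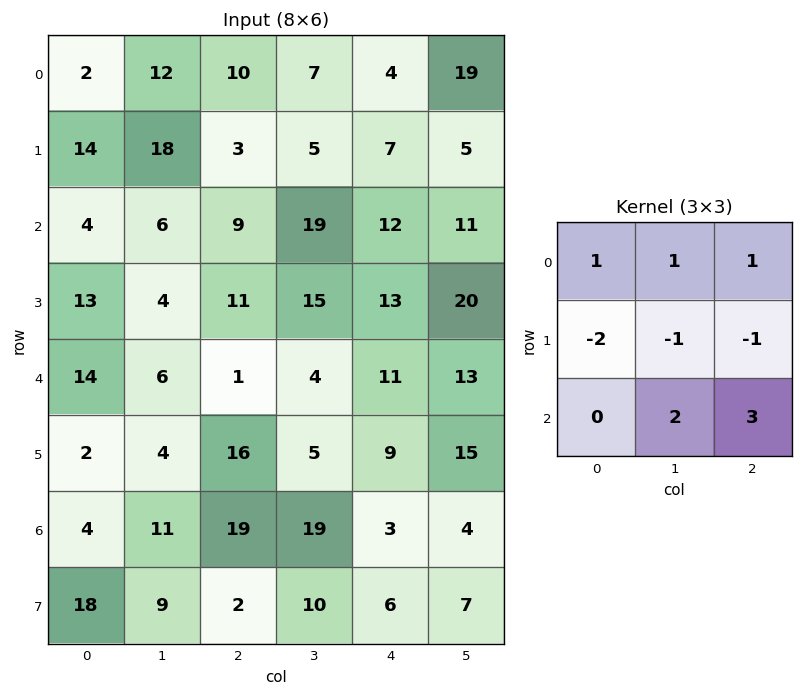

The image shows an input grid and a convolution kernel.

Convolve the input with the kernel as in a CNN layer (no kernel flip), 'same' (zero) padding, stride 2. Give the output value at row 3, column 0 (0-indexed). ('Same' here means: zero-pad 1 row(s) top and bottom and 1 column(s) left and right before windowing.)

The receptive field on the zero-padded input at this output position is [0 2 4 / 0 4 11 / 0 18 9]. Elementwise product with the kernel and sum: 0·1 + 2·1 + 4·1 + 0·-2 + 4·-1 + 11·-1 + 18·2 + 9·3.

54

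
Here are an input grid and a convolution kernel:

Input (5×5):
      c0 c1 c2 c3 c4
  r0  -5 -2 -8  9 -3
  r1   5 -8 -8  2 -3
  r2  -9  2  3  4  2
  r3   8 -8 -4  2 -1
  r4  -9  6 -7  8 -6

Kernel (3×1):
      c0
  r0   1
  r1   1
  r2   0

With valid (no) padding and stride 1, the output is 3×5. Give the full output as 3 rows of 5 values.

0 -10 -16 11 -6
-4 -6 -5 6 -1
-1 -6 -1 6 1

Output[0,0]: The receptive field on the input at this output position is [-5 / 5 / -9]. Elementwise product with the kernel and sum: -5·1 + 5·1.
Output[0,1]: The receptive field on the input at this output position is [-2 / -8 / 2]. Elementwise product with the kernel and sum: -2·1 + -8·1.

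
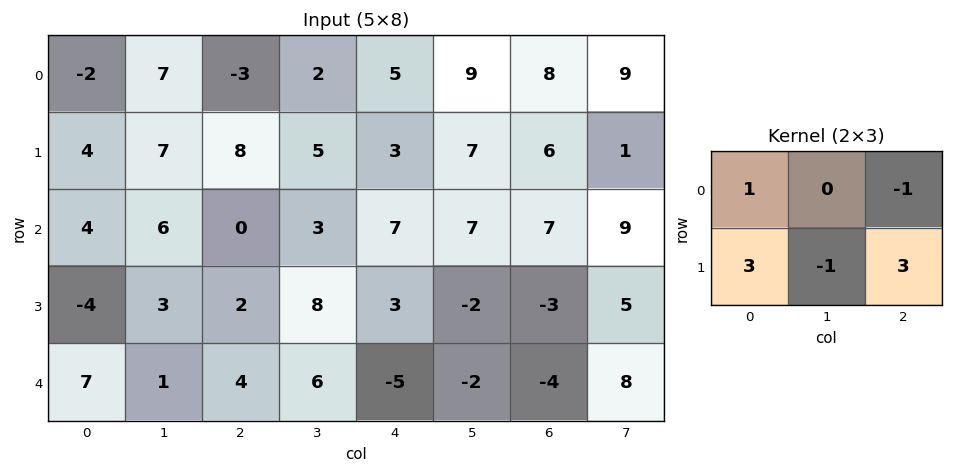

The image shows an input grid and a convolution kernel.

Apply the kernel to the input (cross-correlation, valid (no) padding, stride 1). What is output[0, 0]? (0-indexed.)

The receptive field on the input at this output position is [-2 7 -3 / 4 7 8]. Elementwise product with the kernel and sum: -2·1 + -3·-1 + 4·3 + 7·-1 + 8·3.

30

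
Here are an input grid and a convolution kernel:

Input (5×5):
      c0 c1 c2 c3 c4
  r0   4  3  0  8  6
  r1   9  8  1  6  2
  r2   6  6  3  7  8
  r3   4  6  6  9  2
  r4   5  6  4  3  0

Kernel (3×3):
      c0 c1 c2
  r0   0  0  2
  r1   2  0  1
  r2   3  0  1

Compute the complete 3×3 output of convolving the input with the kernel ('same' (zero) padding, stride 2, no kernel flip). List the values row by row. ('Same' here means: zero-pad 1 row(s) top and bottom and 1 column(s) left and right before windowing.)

11 44 34
28 58 41
18 33 6

Output[0,0]: The receptive field on the zero-padded input at this output position is [0 0 0 / 0 4 3 / 0 9 8]. Elementwise product with the kernel and sum: 0·2 + 0·2 + 3·1 + 0·3 + 8·1.
Output[0,1]: The receptive field on the zero-padded input at this output position is [0 0 0 / 3 0 8 / 8 1 6]. Elementwise product with the kernel and sum: 0·2 + 3·2 + 8·1 + 8·3 + 6·1.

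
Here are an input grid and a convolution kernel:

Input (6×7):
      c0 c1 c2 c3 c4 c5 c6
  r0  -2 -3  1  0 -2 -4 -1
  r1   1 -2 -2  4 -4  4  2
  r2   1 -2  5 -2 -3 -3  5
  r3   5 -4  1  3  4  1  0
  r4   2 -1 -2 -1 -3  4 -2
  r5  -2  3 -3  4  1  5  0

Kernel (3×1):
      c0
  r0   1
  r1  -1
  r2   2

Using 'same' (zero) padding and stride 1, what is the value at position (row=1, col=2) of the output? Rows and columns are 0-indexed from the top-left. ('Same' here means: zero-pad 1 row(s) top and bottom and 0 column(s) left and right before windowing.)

The receptive field on the zero-padded input at this output position is [1 / -2 / 5]. Elementwise product with the kernel and sum: 1·1 + -2·-1 + 5·2.

13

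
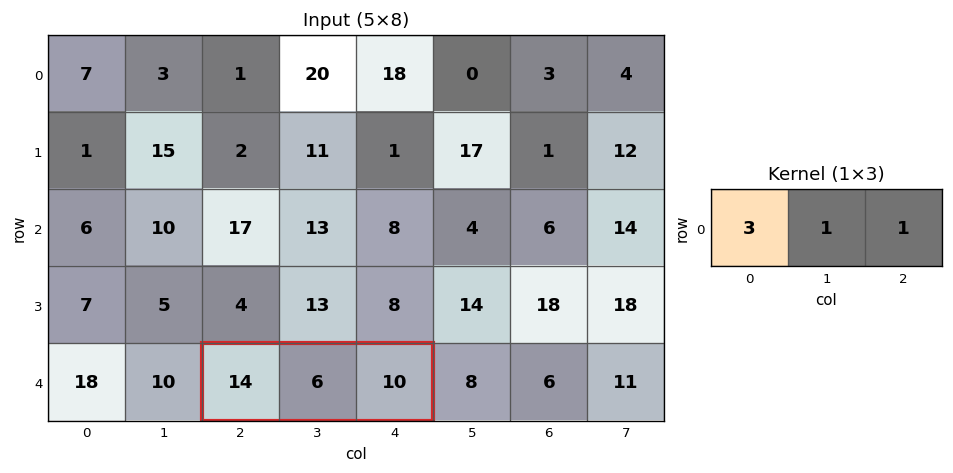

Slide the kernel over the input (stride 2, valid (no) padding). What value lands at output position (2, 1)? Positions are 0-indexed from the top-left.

The receptive field on the input at this output position is [14 6 10]. Elementwise product with the kernel and sum: 14·3 + 6·1 + 10·1.

58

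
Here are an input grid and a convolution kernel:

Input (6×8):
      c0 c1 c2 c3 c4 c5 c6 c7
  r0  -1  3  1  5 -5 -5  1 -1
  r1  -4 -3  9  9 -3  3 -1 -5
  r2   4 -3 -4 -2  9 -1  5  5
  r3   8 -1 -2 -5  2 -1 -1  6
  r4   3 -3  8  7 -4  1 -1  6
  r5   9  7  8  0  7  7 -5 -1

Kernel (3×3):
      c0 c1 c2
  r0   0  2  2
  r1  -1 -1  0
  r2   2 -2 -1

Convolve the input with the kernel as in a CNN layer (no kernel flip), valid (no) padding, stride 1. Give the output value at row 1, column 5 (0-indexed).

The receptive field on the input at this output position is [3 -1 -5 / -1 5 5 / -1 -1 6]. Elementwise product with the kernel and sum: -1·2 + -5·2 + -1·-1 + 5·-1 + -1·2 + -1·-2 + 6·-1.

-22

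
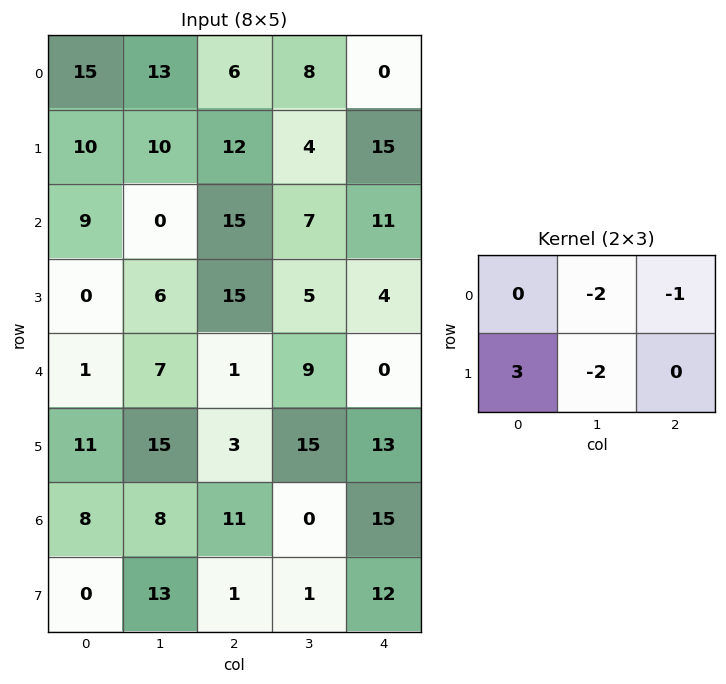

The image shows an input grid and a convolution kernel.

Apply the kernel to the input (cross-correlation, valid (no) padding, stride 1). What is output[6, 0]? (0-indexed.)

The receptive field on the input at this output position is [8 8 11 / 0 13 1]. Elementwise product with the kernel and sum: 8·-2 + 11·-1 + 0·3 + 13·-2.

-53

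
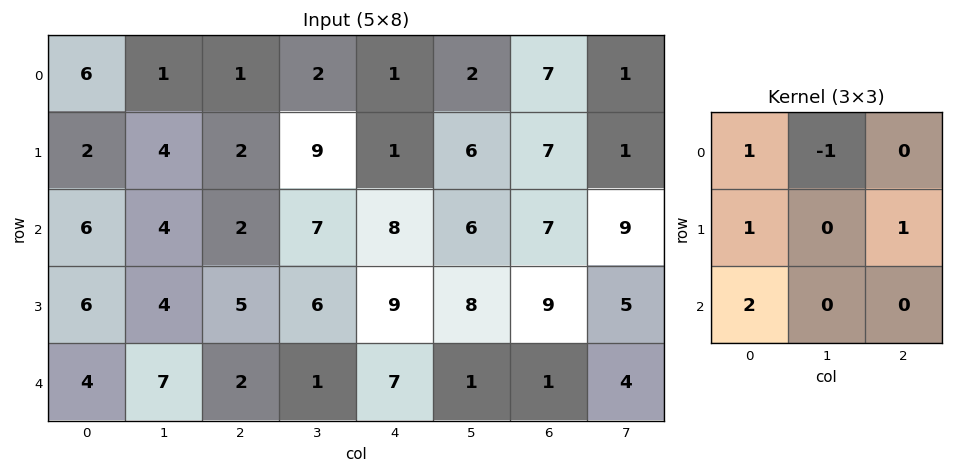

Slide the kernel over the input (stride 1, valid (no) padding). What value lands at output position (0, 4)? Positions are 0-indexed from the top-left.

The receptive field on the input at this output position is [1 2 7 / 1 6 7 / 8 6 7]. Elementwise product with the kernel and sum: 1·1 + 2·-1 + 1·1 + 7·1 + 8·2.

23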